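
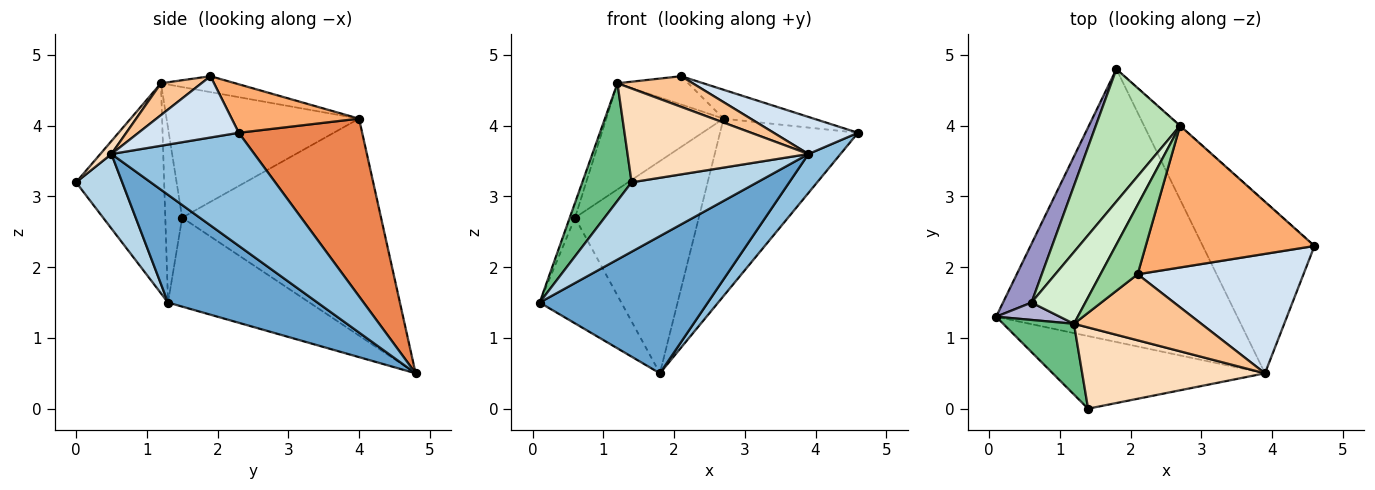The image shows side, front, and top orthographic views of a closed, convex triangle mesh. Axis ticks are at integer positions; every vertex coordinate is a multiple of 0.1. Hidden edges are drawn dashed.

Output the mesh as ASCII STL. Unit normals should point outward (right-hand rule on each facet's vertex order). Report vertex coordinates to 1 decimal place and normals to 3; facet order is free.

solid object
 facet normal 0.371 -0.417 -0.830
  outer loop
   vertex 3.9 0.5 3.6
   vertex 0.1 1.3 1.5
   vertex 1.8 4.8 0.5
  endloop
 endfacet
 facet normal 0.702 -0.157 -0.694
  outer loop
   vertex 3.9 0.5 3.6
   vertex 1.8 4.8 0.5
   vertex 4.6 2.3 3.9
  endloop
 endfacet
 facet normal 0.246 -0.670 -0.700
  outer loop
   vertex 3.9 0.5 3.6
   vertex 1.4 0.0 3.2
   vertex 0.1 1.3 1.5
  endloop
 endfacet
 facet normal 0.333 -0.280 0.901
  outer loop
   vertex 3.9 0.5 3.6
   vertex 4.6 2.3 3.9
   vertex 2.1 1.9 4.7
  endloop
 endfacet
 facet normal 0.667 0.745 -0.001
  outer loop
   vertex 2.7 4.0 4.1
   vertex 4.6 2.3 3.9
   vertex 1.8 4.8 0.5
  endloop
 endfacet
 facet normal 0.271 0.192 0.943
  outer loop
   vertex 2.7 4.0 4.1
   vertex 2.1 1.9 4.7
   vertex 4.6 2.3 3.9
  endloop
 endfacet
 facet normal 0.221 -0.411 0.885
  outer loop
   vertex 1.2 1.2 4.6
   vertex 3.9 0.5 3.6
   vertex 2.1 1.9 4.7
  endloop
 endfacet
 facet normal 0.046 -0.755 0.654
  outer loop
   vertex 1.2 1.2 4.6
   vertex 1.4 0.0 3.2
   vertex 3.9 0.5 3.6
  endloop
 endfacet
 facet normal -0.837 -0.469 0.282
  outer loop
   vertex 1.2 1.2 4.6
   vertex 0.1 1.3 1.5
   vertex 1.4 0.0 3.2
  endloop
 endfacet
 facet normal -0.369 0.351 0.861
  outer loop
   vertex 1.2 1.2 4.6
   vertex 2.1 1.9 4.7
   vertex 2.7 4.0 4.1
  endloop
 endfacet
 facet normal -0.806 0.502 0.313
  outer loop
   vertex 0.6 1.5 2.7
   vertex 2.7 4.0 4.1
   vertex 1.8 4.8 0.5
  endloop
 endfacet
 facet normal -0.806 0.491 0.332
  outer loop
   vertex 0.6 1.5 2.7
   vertex 1.2 1.2 4.6
   vertex 2.7 4.0 4.1
  endloop
 endfacet
 facet normal -0.835 0.482 0.267
  outer loop
   vertex 0.6 1.5 2.7
   vertex 1.8 4.8 0.5
   vertex 0.1 1.3 1.5
  endloop
 endfacet
 facet normal -0.902 0.280 0.329
  outer loop
   vertex 0.6 1.5 2.7
   vertex 0.1 1.3 1.5
   vertex 1.2 1.2 4.6
  endloop
 endfacet
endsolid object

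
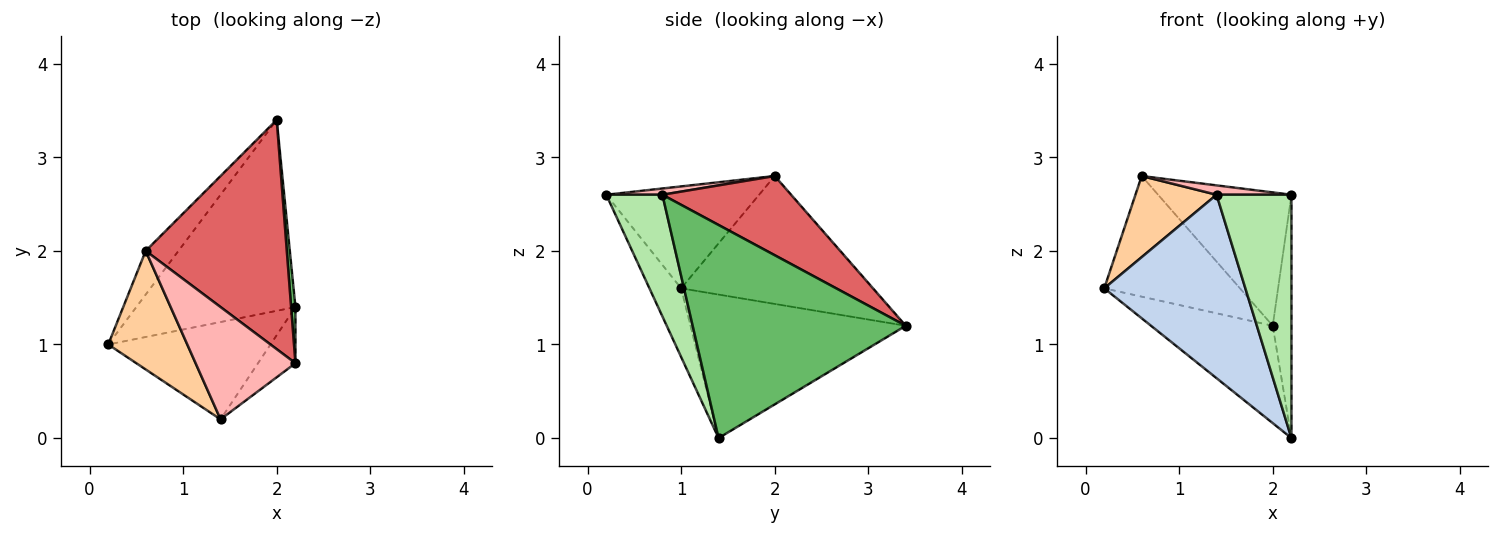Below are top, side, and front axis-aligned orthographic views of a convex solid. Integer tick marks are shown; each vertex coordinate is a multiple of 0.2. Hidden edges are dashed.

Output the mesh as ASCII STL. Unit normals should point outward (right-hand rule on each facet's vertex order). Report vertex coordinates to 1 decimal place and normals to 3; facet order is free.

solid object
 facet normal -0.626 0.354 -0.694
  outer loop
   vertex 2.0 3.4 1.2
   vertex 2.2 1.4 0.0
   vertex 0.2 1.0 1.6
  endloop
 endfacet
 facet normal -0.195 -0.866 -0.460
  outer loop
   vertex 1.4 0.2 2.6
   vertex 0.2 1.0 1.6
   vertex 2.2 1.4 0.0
  endloop
 endfacet
 facet normal -0.799 0.565 -0.205
  outer loop
   vertex 0.6 2.0 2.8
   vertex 2.0 3.4 1.2
   vertex 0.2 1.0 1.6
  endloop
 endfacet
 facet normal -0.729 -0.387 0.565
  outer loop
   vertex 0.6 2.0 2.8
   vertex 0.2 1.0 1.6
   vertex 1.4 0.2 2.6
  endloop
 endfacet
 facet normal 0.996 0.087 0.020
  outer loop
   vertex 2.2 0.8 2.6
   vertex 2.2 1.4 0.0
   vertex 2.0 3.4 1.2
  endloop
 endfacet
 facet normal 0.590 -0.787 -0.182
  outer loop
   vertex 2.2 0.8 2.6
   vertex 1.4 0.2 2.6
   vertex 2.2 1.4 0.0
  endloop
 endfacet
 facet normal 0.436 0.452 0.778
  outer loop
   vertex 2.2 0.8 2.6
   vertex 2.0 3.4 1.2
   vertex 0.6 2.0 2.8
  endloop
 endfacet
 facet normal 0.062 -0.083 0.995
  outer loop
   vertex 2.2 0.8 2.6
   vertex 0.6 2.0 2.8
   vertex 1.4 0.2 2.6
  endloop
 endfacet
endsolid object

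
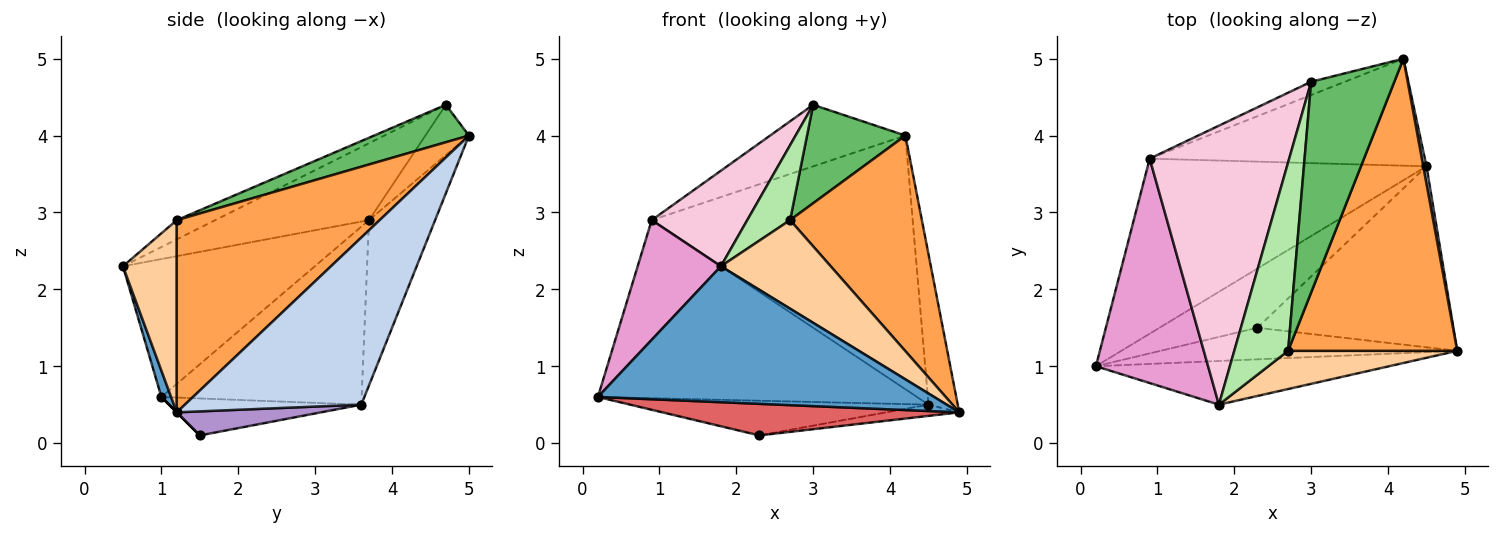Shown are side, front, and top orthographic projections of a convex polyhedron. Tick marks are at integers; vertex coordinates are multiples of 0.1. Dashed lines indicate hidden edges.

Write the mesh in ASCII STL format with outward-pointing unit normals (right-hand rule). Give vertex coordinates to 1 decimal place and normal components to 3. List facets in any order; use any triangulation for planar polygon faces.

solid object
 facet normal 0.027 -0.952 -0.306
  outer loop
   vertex 1.8 0.5 2.3
   vertex 0.2 1.0 0.6
   vertex 4.9 1.2 0.4
  endloop
 endfacet
 facet normal 0.986 0.164 0.019
  outer loop
   vertex 4.5 3.6 0.5
   vertex 4.2 5.0 4.0
   vertex 4.9 1.2 0.4
  endloop
 endfacet
 facet normal 0.675 -0.438 0.594
  outer loop
   vertex 2.7 1.2 2.9
   vertex 4.9 1.2 0.4
   vertex 4.2 5.0 4.0
  endloop
 endfacet
 facet normal 0.410 -0.837 0.361
  outer loop
   vertex 2.7 1.2 2.9
   vertex 1.8 0.5 2.3
   vertex 4.9 1.2 0.4
  endloop
 endfacet
 facet normal 0.378 -0.392 0.839
  outer loop
   vertex 2.7 1.2 2.9
   vertex 4.2 5.0 4.0
   vertex 3.0 4.7 4.4
  endloop
 endfacet
 facet normal -0.315 -0.351 0.882
  outer loop
   vertex 2.7 1.2 2.9
   vertex 3.0 4.7 4.4
   vertex 1.8 0.5 2.3
  endloop
 endfacet
 facet normal 0.000 -0.707 -0.707
  outer loop
   vertex 2.3 1.5 0.1
   vertex 4.9 1.2 0.4
   vertex 0.2 1.0 0.6
  endloop
 endfacet
 facet normal -0.310 0.481 -0.820
  outer loop
   vertex 2.3 1.5 0.1
   vertex 0.2 1.0 0.6
   vertex 4.5 3.6 0.5
  endloop
 endfacet
 facet normal 0.121 0.062 -0.991
  outer loop
   vertex 2.3 1.5 0.1
   vertex 4.5 3.6 0.5
   vertex 4.9 1.2 0.4
  endloop
 endfacet
 facet normal -0.227 0.897 -0.378
  outer loop
   vertex 0.9 3.7 2.9
   vertex 4.2 5.0 4.0
   vertex 4.5 3.6 0.5
  endloop
 endfacet
 facet normal -0.300 0.932 -0.201
  outer loop
   vertex 0.9 3.7 2.9
   vertex 3.0 4.7 4.4
   vertex 4.2 5.0 4.0
  endloop
 endfacet
 facet normal -0.408 0.651 -0.640
  outer loop
   vertex 0.9 3.7 2.9
   vertex 4.5 3.6 0.5
   vertex 0.2 1.0 0.6
  endloop
 endfacet
 facet normal -0.735 -0.319 0.598
  outer loop
   vertex 0.9 3.7 2.9
   vertex 0.2 1.0 0.6
   vertex 1.8 0.5 2.3
  endloop
 endfacet
 facet normal -0.462 -0.287 0.839
  outer loop
   vertex 0.9 3.7 2.9
   vertex 1.8 0.5 2.3
   vertex 3.0 4.7 4.4
  endloop
 endfacet
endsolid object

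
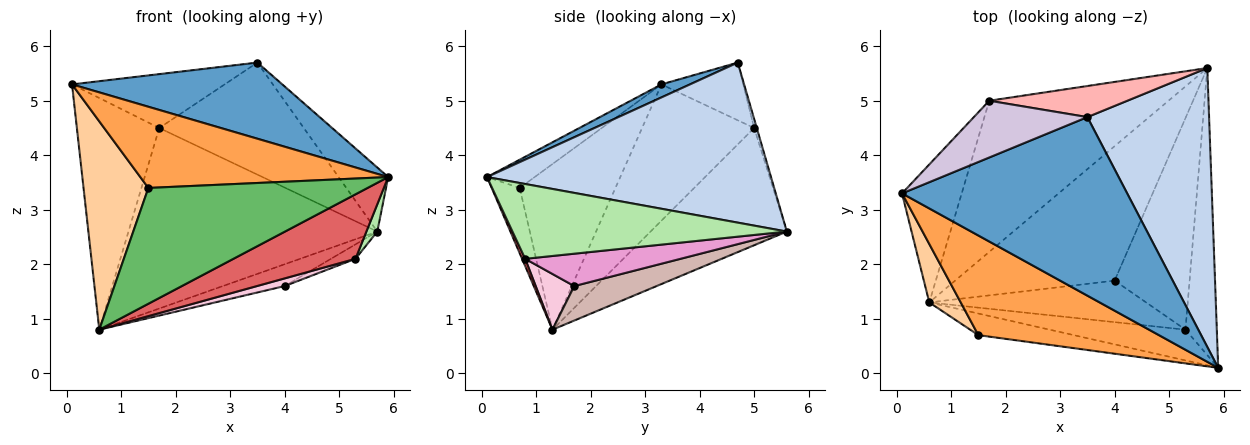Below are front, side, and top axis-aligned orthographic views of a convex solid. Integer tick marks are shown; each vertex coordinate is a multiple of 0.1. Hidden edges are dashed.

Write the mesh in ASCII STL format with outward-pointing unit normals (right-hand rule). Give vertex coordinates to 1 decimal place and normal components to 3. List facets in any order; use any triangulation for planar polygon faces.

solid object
 facet normal 0.053 -0.392 0.919
  outer loop
   vertex 3.5 4.7 5.7
   vertex 0.1 3.3 5.3
   vertex 5.9 0.1 3.6
  endloop
 endfacet
 facet normal 0.788 0.138 0.600
  outer loop
   vertex 3.5 4.7 5.7
   vertex 5.9 0.1 3.6
   vertex 5.7 5.6 2.6
  endloop
 endfacet
 facet normal -0.121 -0.627 0.769
  outer loop
   vertex 1.5 0.7 3.4
   vertex 5.9 0.1 3.6
   vertex 0.1 3.3 5.3
  endloop
 endfacet
 facet normal -0.818 -0.554 0.155
  outer loop
   vertex 1.5 0.7 3.4
   vertex 0.1 3.3 5.3
   vertex 0.6 1.3 0.8
  endloop
 endfacet
 facet normal -0.125 -0.975 -0.182
  outer loop
   vertex 1.5 0.7 3.4
   vertex 0.6 1.3 0.8
   vertex 5.9 0.1 3.6
  endloop
 endfacet
 facet normal 0.922 -0.037 -0.386
  outer loop
   vertex 5.3 0.8 2.1
   vertex 5.7 5.6 2.6
   vertex 5.9 0.1 3.6
  endloop
 endfacet
 facet normal 0.023 -0.902 -0.430
  outer loop
   vertex 5.3 0.8 2.1
   vertex 5.9 0.1 3.6
   vertex 0.6 1.3 0.8
  endloop
 endfacet
 facet normal -0.018 0.963 0.267
  outer loop
   vertex 1.7 5.0 4.5
   vertex 3.5 4.7 5.7
   vertex 5.7 5.6 2.6
  endloop
 endfacet
 facet normal -0.387 0.707 -0.592
  outer loop
   vertex 1.7 5.0 4.5
   vertex 5.7 5.6 2.6
   vertex 0.6 1.3 0.8
  endloop
 endfacet
 facet normal -0.346 0.646 0.681
  outer loop
   vertex 1.7 5.0 4.5
   vertex 0.1 3.3 5.3
   vertex 3.5 4.7 5.7
  endloop
 endfacet
 facet normal -0.760 0.559 -0.333
  outer loop
   vertex 1.7 5.0 4.5
   vertex 0.6 1.3 0.8
   vertex 0.1 3.3 5.3
  endloop
 endfacet
 facet normal 0.209 0.157 -0.965
  outer loop
   vertex 4.0 1.7 1.6
   vertex 0.6 1.3 0.8
   vertex 5.7 5.6 2.6
  endloop
 endfacet
 facet normal 0.396 0.062 -0.916
  outer loop
   vertex 4.0 1.7 1.6
   vertex 5.7 5.6 2.6
   vertex 5.3 0.8 2.1
  endloop
 endfacet
 facet normal 0.245 -0.176 -0.953
  outer loop
   vertex 4.0 1.7 1.6
   vertex 5.3 0.8 2.1
   vertex 0.6 1.3 0.8
  endloop
 endfacet
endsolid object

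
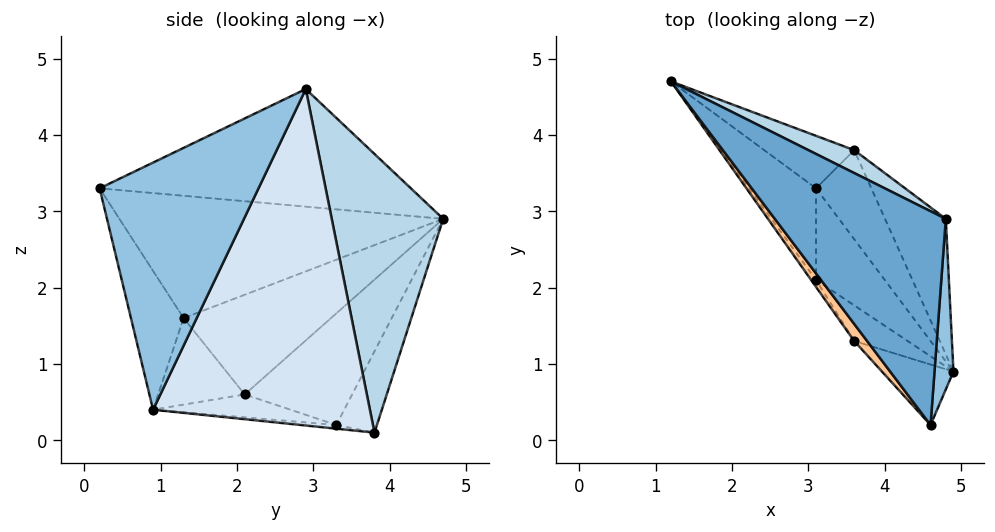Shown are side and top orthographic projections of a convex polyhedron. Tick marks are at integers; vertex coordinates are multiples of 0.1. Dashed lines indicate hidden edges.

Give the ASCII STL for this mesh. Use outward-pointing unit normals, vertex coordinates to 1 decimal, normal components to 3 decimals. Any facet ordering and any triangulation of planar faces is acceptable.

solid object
 facet normal -0.534 -0.334 0.777
  outer loop
   vertex 4.6 0.2 3.3
   vertex 4.8 2.9 4.6
   vertex 1.2 4.7 2.9
  endloop
 endfacet
 facet normal 0.991 -0.110 0.076
  outer loop
   vertex 4.6 0.2 3.3
   vertex 4.9 0.9 0.4
   vertex 4.8 2.9 4.6
  endloop
 endfacet
 facet normal 0.420 0.905 0.069
  outer loop
   vertex 3.6 3.8 0.1
   vertex 1.2 4.7 2.9
   vertex 4.8 2.9 4.6
  endloop
 endfacet
 facet normal 0.906 0.389 -0.164
  outer loop
   vertex 3.6 3.8 0.1
   vertex 4.8 2.9 4.6
   vertex 4.9 0.9 0.4
  endloop
 endfacet
 facet normal -0.490 -0.835 -0.252
  outer loop
   vertex 3.6 1.3 1.6
   vertex 4.9 0.9 0.4
   vertex 4.6 0.2 3.3
  endloop
 endfacet
 facet normal -0.548 -0.765 -0.338
  outer loop
   vertex 3.6 1.3 1.6
   vertex 3.1 2.1 0.6
   vertex 4.9 0.9 0.4
  endloop
 endfacet
 facet normal -0.799 -0.596 0.084
  outer loop
   vertex 3.6 1.3 1.6
   vertex 4.6 0.2 3.3
   vertex 1.2 4.7 2.9
  endloop
 endfacet
 facet normal -0.824 -0.566 -0.041
  outer loop
   vertex 3.6 1.3 1.6
   vertex 1.2 4.7 2.9
   vertex 3.1 2.1 0.6
  endloop
 endfacet
 facet normal -0.066 -0.132 -0.989
  outer loop
   vertex 3.1 3.3 0.2
   vertex 3.6 3.8 0.1
   vertex 4.9 0.9 0.4
  endloop
 endfacet
 facet normal -0.302 -0.302 -0.905
  outer loop
   vertex 3.1 3.3 0.2
   vertex 4.9 0.9 0.4
   vertex 3.1 2.1 0.6
  endloop
 endfacet
 facet normal -0.594 0.463 -0.658
  outer loop
   vertex 3.1 3.3 0.2
   vertex 1.2 4.7 2.9
   vertex 3.6 3.8 0.1
  endloop
 endfacet
 facet normal -0.845 -0.169 -0.507
  outer loop
   vertex 3.1 3.3 0.2
   vertex 3.1 2.1 0.6
   vertex 1.2 4.7 2.9
  endloop
 endfacet
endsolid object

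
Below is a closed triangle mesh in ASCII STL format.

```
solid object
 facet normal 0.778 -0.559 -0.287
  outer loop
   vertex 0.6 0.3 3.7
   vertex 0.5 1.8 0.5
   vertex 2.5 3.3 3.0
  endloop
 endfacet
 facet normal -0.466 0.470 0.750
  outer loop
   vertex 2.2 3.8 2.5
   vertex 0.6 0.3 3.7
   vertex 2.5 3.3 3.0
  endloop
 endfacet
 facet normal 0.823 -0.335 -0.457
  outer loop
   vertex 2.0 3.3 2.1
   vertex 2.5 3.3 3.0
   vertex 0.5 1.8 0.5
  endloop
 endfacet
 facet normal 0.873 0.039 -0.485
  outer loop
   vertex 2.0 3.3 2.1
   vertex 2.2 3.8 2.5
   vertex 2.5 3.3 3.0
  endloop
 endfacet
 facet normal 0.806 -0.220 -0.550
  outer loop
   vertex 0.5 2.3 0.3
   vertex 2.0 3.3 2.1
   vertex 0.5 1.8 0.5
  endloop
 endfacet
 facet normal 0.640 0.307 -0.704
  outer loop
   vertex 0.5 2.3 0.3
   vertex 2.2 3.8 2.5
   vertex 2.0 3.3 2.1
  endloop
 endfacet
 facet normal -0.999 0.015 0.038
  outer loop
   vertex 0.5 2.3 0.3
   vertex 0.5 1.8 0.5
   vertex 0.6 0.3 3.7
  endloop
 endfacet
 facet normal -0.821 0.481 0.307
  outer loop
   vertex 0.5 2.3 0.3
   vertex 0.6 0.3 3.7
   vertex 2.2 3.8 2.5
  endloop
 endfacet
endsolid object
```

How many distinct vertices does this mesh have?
6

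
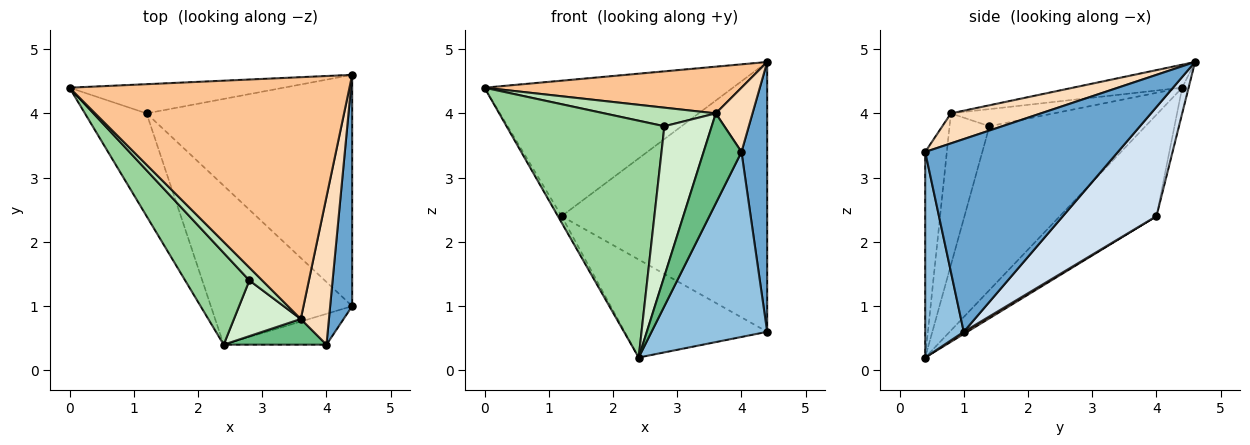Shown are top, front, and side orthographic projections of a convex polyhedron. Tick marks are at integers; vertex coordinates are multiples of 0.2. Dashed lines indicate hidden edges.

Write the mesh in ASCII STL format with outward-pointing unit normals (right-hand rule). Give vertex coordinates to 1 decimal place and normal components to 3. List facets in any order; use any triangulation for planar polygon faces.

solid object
 facet normal 0.985 -0.131 0.113
  outer loop
   vertex 4.0 0.4 3.4
   vertex 4.4 1.0 0.6
   vertex 4.4 4.6 4.8
  endloop
 endfacet
 facet normal 0.312 -0.937 -0.156
  outer loop
   vertex 2.4 0.4 0.2
   vertex 4.4 1.0 0.6
   vertex 4.0 0.4 3.4
  endloop
 endfacet
 facet normal -0.025 0.977 -0.211
  outer loop
   vertex 1.2 4.0 2.4
   vertex 0.0 4.4 4.4
   vertex 4.4 4.6 4.8
  endloop
 endfacet
 facet normal 0.327 0.718 -0.615
  outer loop
   vertex 1.2 4.0 2.4
   vertex 4.4 4.6 4.8
   vertex 4.4 1.0 0.6
  endloop
 endfacet
 facet normal -0.854 0.032 -0.519
  outer loop
   vertex 1.2 4.0 2.4
   vertex 2.4 0.4 0.2
   vertex 0.0 4.4 4.4
  endloop
 endfacet
 facet normal 0.013 0.525 -0.851
  outer loop
   vertex 1.2 4.0 2.4
   vertex 4.4 1.0 0.6
   vertex 2.4 0.4 0.2
  endloop
 endfacet
 facet normal -0.080 -0.189 0.979
  outer loop
   vertex 3.6 0.8 4.0
   vertex 4.4 4.6 4.8
   vertex 0.0 4.4 4.4
  endloop
 endfacet
 facet normal 0.699 -0.285 0.656
  outer loop
   vertex 3.6 0.8 4.0
   vertex 4.0 0.4 3.4
   vertex 4.4 4.6 4.8
  endloop
 endfacet
 facet normal -0.482 -0.843 0.241
  outer loop
   vertex 3.6 0.8 4.0
   vertex 2.4 0.4 0.2
   vertex 4.0 0.4 3.4
  endloop
 endfacet
 facet normal -0.678 -0.686 0.266
  outer loop
   vertex 2.8 1.4 3.8
   vertex 0.0 4.4 4.4
   vertex 2.4 0.4 0.2
  endloop
 endfacet
 facet normal -0.605 -0.655 0.453
  outer loop
   vertex 2.8 1.4 3.8
   vertex 3.6 0.8 4.0
   vertex 0.0 4.4 4.4
  endloop
 endfacet
 facet normal -0.620 -0.736 0.273
  outer loop
   vertex 2.8 1.4 3.8
   vertex 2.4 0.4 0.2
   vertex 3.6 0.8 4.0
  endloop
 endfacet
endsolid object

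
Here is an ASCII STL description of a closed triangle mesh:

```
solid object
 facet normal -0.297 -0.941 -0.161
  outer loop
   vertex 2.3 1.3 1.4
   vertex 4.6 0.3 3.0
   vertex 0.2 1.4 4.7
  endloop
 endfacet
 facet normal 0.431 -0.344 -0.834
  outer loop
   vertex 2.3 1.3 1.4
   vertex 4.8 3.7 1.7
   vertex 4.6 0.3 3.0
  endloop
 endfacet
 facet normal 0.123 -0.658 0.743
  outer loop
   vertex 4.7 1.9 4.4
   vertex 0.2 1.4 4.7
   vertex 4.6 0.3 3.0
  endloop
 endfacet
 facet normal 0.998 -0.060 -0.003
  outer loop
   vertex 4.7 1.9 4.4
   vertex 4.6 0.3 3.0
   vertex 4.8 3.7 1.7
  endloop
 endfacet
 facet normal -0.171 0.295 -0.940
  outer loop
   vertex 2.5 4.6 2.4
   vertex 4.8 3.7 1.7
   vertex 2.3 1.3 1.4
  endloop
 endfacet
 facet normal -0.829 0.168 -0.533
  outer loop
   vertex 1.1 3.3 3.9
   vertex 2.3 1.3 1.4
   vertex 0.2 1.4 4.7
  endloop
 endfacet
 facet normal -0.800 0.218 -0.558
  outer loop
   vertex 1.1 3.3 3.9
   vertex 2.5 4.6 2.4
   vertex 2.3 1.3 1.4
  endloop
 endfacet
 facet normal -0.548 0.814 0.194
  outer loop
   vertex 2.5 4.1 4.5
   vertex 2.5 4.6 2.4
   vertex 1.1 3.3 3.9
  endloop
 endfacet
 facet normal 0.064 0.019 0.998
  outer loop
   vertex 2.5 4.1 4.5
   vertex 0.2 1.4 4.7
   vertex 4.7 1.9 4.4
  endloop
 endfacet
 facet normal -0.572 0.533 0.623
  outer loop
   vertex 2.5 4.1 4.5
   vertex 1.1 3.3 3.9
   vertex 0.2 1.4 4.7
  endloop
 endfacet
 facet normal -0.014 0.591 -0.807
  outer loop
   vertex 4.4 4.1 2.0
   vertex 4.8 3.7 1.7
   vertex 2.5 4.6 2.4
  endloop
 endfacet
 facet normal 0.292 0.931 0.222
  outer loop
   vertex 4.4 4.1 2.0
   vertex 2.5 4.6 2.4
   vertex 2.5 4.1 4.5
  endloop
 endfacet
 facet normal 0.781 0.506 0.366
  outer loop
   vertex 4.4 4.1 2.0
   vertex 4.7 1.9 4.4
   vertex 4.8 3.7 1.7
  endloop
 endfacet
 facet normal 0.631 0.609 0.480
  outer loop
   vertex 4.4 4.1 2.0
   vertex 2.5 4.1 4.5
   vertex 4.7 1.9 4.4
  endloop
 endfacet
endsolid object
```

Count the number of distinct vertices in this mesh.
9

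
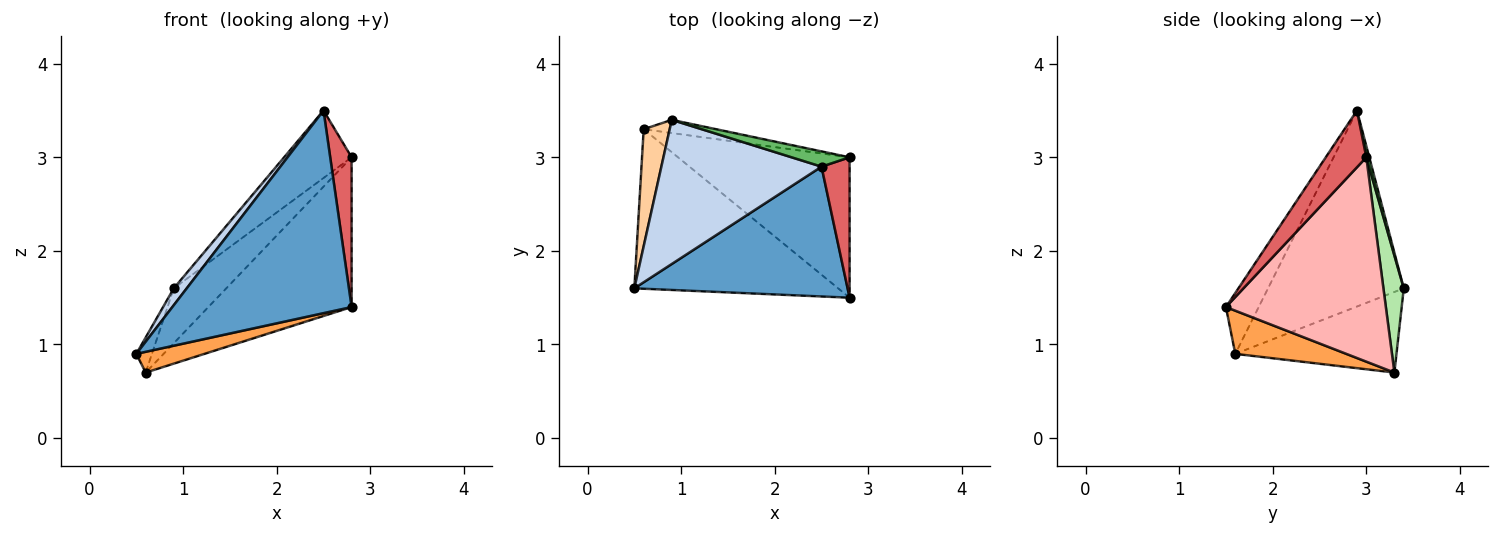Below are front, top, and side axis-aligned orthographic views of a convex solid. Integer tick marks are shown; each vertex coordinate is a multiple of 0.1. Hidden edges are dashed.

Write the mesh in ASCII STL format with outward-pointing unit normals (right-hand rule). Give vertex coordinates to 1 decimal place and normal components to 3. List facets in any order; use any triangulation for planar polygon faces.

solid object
 facet normal -0.152 -0.832 0.533
  outer loop
   vertex 2.5 2.9 3.5
   vertex 0.5 1.6 0.9
   vertex 2.8 1.5 1.4
  endloop
 endfacet
 facet normal -0.772 -0.074 0.631
  outer loop
   vertex 2.5 2.9 3.5
   vertex 0.9 3.4 1.6
   vertex 0.5 1.6 0.9
  endloop
 endfacet
 facet normal 0.205 -0.126 -0.970
  outer loop
   vertex 0.6 3.3 0.7
   vertex 2.8 1.5 1.4
   vertex 0.5 1.6 0.9
  endloop
 endfacet
 facet normal -0.948 0.092 0.306
  outer loop
   vertex 0.6 3.3 0.7
   vertex 0.5 1.6 0.9
   vertex 0.9 3.4 1.6
  endloop
 endfacet
 facet normal 0.043 0.974 0.220
  outer loop
   vertex 2.8 3.0 3.0
   vertex 0.9 3.4 1.6
   vertex 2.5 2.9 3.5
  endloop
 endfacet
 facet normal 0.353 0.910 -0.219
  outer loop
   vertex 2.8 3.0 3.0
   vertex 0.6 3.3 0.7
   vertex 0.9 3.4 1.6
  endloop
 endfacet
 facet normal 0.810 -0.427 0.401
  outer loop
   vertex 2.8 3.0 3.0
   vertex 2.5 2.9 3.5
   vertex 2.8 1.5 1.4
  endloop
 endfacet
 facet normal 0.632 0.566 -0.530
  outer loop
   vertex 2.8 3.0 3.0
   vertex 2.8 1.5 1.4
   vertex 0.6 3.3 0.7
  endloop
 endfacet
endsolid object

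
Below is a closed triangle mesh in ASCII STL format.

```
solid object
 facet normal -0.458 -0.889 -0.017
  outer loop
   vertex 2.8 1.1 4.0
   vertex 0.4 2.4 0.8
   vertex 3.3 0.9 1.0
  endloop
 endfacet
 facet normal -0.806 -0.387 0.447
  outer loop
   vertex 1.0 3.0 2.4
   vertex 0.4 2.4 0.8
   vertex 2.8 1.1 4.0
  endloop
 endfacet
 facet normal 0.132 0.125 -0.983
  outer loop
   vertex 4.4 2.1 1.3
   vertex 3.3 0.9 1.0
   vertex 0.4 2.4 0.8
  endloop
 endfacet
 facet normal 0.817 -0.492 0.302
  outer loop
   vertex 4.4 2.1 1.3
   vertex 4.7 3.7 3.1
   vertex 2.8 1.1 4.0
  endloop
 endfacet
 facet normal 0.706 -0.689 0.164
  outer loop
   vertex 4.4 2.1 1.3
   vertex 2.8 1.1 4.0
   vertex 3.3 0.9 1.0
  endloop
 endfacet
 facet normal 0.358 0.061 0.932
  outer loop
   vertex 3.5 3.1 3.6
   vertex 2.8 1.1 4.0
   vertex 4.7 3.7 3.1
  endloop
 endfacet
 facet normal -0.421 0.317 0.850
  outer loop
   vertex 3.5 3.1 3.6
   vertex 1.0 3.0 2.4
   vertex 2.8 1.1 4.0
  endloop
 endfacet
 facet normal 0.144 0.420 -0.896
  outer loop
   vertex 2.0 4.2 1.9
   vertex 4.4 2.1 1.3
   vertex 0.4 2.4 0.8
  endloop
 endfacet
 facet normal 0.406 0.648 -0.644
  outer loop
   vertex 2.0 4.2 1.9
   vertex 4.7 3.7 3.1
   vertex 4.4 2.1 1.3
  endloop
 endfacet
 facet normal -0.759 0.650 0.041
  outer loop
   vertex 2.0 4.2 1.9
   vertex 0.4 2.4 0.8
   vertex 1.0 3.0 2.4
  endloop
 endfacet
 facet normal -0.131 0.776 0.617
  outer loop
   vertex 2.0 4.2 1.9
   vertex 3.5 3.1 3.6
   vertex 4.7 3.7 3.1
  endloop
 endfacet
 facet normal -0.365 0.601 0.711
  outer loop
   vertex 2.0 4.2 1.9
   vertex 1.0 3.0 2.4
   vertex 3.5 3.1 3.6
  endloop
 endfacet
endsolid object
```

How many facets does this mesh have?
12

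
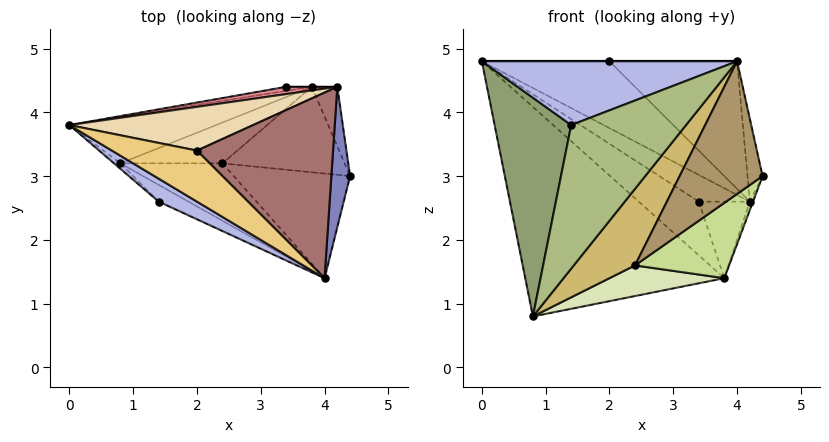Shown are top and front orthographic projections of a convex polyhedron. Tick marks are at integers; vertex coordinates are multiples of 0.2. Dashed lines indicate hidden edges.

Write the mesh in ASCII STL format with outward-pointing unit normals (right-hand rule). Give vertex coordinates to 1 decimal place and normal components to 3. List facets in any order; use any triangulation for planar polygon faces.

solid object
 facet normal -0.328 0.922 -0.204
  outer loop
   vertex 3.8 4.4 1.4
   vertex 0.8 3.2 0.8
   vertex 0.0 3.8 4.8
  endloop
 endfacet
 facet normal 0.879 0.243 0.411
  outer loop
   vertex 4.2 4.4 2.6
   vertex 4.0 1.4 4.8
   vertex 4.4 3.0 3.0
  endloop
 endfacet
 facet normal 0.948 0.045 -0.316
  outer loop
   vertex 4.2 4.4 2.6
   vertex 4.4 3.0 3.0
   vertex 3.8 4.4 1.4
  endloop
 endfacet
 facet normal -0.492 -0.819 0.295
  outer loop
   vertex 1.4 2.6 3.8
   vertex 4.0 1.4 4.8
   vertex 0.0 3.8 4.8
  endloop
 endfacet
 facet normal -0.658 -0.752 -0.019
  outer loop
   vertex 1.4 2.6 3.8
   vertex 0.0 3.8 4.8
   vertex 0.8 3.2 0.8
  endloop
 endfacet
 facet normal -0.382 -0.918 -0.107
  outer loop
   vertex 1.4 2.6 3.8
   vertex 0.8 3.2 0.8
   vertex 4.0 1.4 4.8
  endloop
 endfacet
 facet normal 0.417 -0.601 -0.682
  outer loop
   vertex 2.4 3.2 1.6
   vertex 3.8 4.4 1.4
   vertex 4.4 3.0 3.0
  endloop
 endfacet
 facet normal 0.371 -0.557 -0.743
  outer loop
   vertex 2.4 3.2 1.6
   vertex 0.8 3.2 0.8
   vertex 3.8 4.4 1.4
  endloop
 endfacet
 facet normal 0.334 -0.740 -0.584
  outer loop
   vertex 2.4 3.2 1.6
   vertex 4.4 3.0 3.0
   vertex 4.0 1.4 4.8
  endloop
 endfacet
 facet normal 0.287 -0.766 -0.575
  outer loop
   vertex 2.4 3.2 1.6
   vertex 4.0 1.4 4.8
   vertex 0.8 3.2 0.8
  endloop
 endfacet
 facet normal 0.000 0.000 1.000
  outer loop
   vertex 2.0 3.4 4.8
   vertex 0.0 3.8 4.8
   vertex 4.0 1.4 4.8
  endloop
 endfacet
 facet normal 0.165 0.825 0.540
  outer loop
   vertex 2.0 3.4 4.8
   vertex 4.2 4.4 2.6
   vertex 0.0 3.8 4.8
  endloop
 endfacet
 facet normal 0.493 0.493 0.717
  outer loop
   vertex 2.0 3.4 4.8
   vertex 4.0 1.4 4.8
   vertex 4.2 4.4 2.6
  endloop
 endfacet
 facet normal -0.219 0.973 -0.073
  outer loop
   vertex 3.4 4.4 2.6
   vertex 3.8 4.4 1.4
   vertex 0.0 3.8 4.8
  endloop
 endfacet
 facet normal 0.000 0.965 0.263
  outer loop
   vertex 3.4 4.4 2.6
   vertex 0.0 3.8 4.8
   vertex 4.2 4.4 2.6
  endloop
 endfacet
 facet normal 0.000 1.000 0.000
  outer loop
   vertex 3.4 4.4 2.6
   vertex 4.2 4.4 2.6
   vertex 3.8 4.4 1.4
  endloop
 endfacet
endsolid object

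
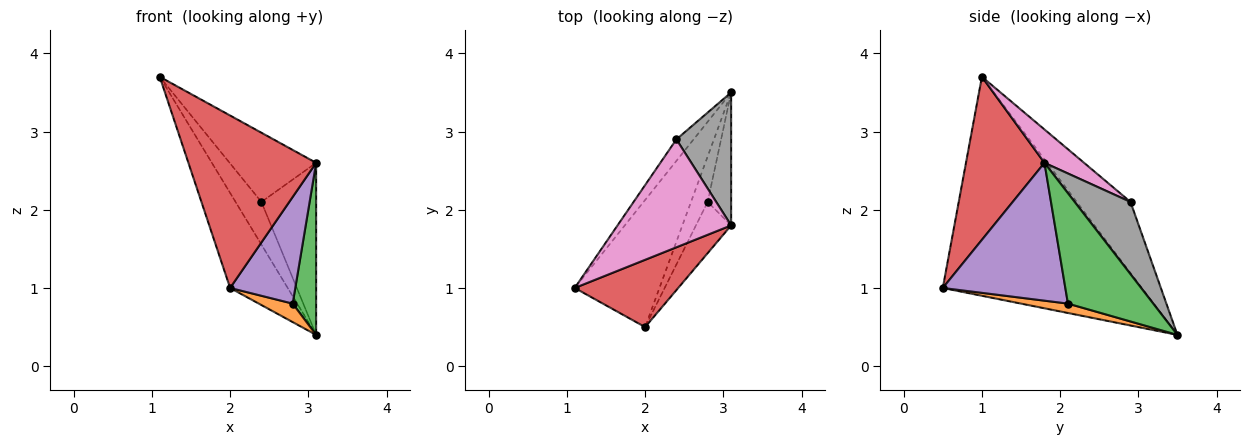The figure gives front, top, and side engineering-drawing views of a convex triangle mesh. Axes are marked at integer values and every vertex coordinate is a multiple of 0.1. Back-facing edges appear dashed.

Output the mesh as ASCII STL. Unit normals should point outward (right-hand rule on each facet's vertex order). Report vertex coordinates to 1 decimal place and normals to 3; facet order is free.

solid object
 facet normal -0.900 0.260 -0.348
  outer loop
   vertex 2.0 0.5 1.0
   vertex 1.1 1.0 3.7
   vertex 3.1 3.5 0.4
  endloop
 endfacet
 facet normal 0.462 -0.334 -0.822
  outer loop
   vertex 2.8 2.1 0.8
   vertex 2.0 0.5 1.0
   vertex 3.1 3.5 0.4
  endloop
 endfacet
 facet normal 0.945 -0.260 -0.201
  outer loop
   vertex 3.1 1.8 2.6
   vertex 2.8 2.1 0.8
   vertex 3.1 3.5 0.4
  endloop
 endfacet
 facet normal 0.497 -0.809 0.315
  outer loop
   vertex 3.1 1.8 2.6
   vertex 1.1 1.0 3.7
   vertex 2.0 0.5 1.0
  endloop
 endfacet
 facet normal 0.861 -0.458 -0.220
  outer loop
   vertex 3.1 1.8 2.6
   vertex 2.0 0.5 1.0
   vertex 2.8 2.1 0.8
  endloop
 endfacet
 facet normal -0.881 0.423 -0.213
  outer loop
   vertex 2.4 2.9 2.1
   vertex 3.1 3.5 0.4
   vertex 1.1 1.0 3.7
  endloop
 endfacet
 facet normal 0.240 0.524 0.817
  outer loop
   vertex 2.4 2.9 2.1
   vertex 1.1 1.0 3.7
   vertex 3.1 1.8 2.6
  endloop
 endfacet
 facet normal 0.628 0.616 0.476
  outer loop
   vertex 2.4 2.9 2.1
   vertex 3.1 1.8 2.6
   vertex 3.1 3.5 0.4
  endloop
 endfacet
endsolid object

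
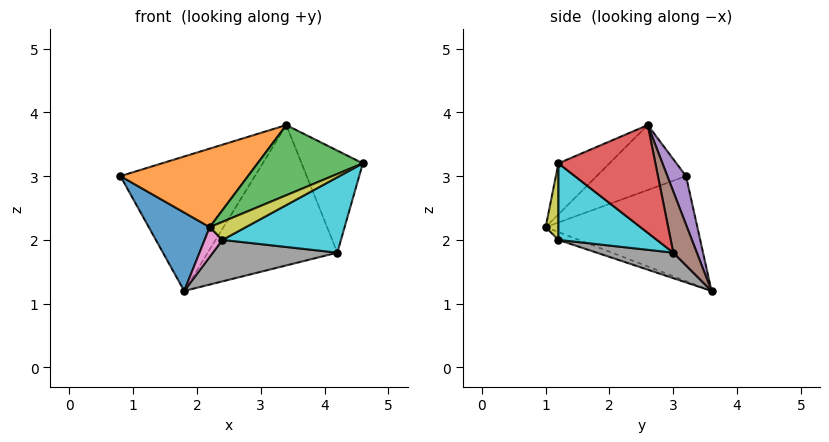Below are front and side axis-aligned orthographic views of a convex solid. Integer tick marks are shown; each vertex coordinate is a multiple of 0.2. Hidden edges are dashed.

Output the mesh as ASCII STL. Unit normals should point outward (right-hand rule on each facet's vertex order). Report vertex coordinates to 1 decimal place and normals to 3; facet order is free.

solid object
 facet normal -0.796 -0.320 -0.513
  outer loop
   vertex 1.8 3.6 1.2
   vertex 2.2 1.0 2.2
   vertex 0.8 3.2 3.0
  endloop
 endfacet
 facet normal -0.358 -0.512 0.781
  outer loop
   vertex 3.4 2.6 3.8
   vertex 0.8 3.2 3.0
   vertex 2.2 1.0 2.2
  endloop
 endfacet
 facet normal -0.276 -0.568 0.775
  outer loop
   vertex 3.4 2.6 3.8
   vertex 2.2 1.0 2.2
   vertex 4.6 1.2 3.2
  endloop
 endfacet
 facet normal 0.772 0.488 0.407
  outer loop
   vertex 3.4 2.6 3.8
   vertex 4.6 1.2 3.2
   vertex 4.2 3.0 1.8
  endloop
 endfacet
 facet normal 0.132 0.950 0.284
  outer loop
   vertex 3.4 2.6 3.8
   vertex 1.8 3.6 1.2
   vertex 0.8 3.2 3.0
  endloop
 endfacet
 facet normal 0.173 0.950 0.259
  outer loop
   vertex 3.4 2.6 3.8
   vertex 4.2 3.0 1.8
   vertex 1.8 3.6 1.2
  endloop
 endfacet
 facet normal -0.435 -0.381 -0.816
  outer loop
   vertex 2.4 1.2 2.0
   vertex 2.2 1.0 2.2
   vertex 1.8 3.6 1.2
  endloop
 endfacet
 facet normal 0.168 -0.274 -0.947
  outer loop
   vertex 2.4 1.2 2.0
   vertex 1.8 3.6 1.2
   vertex 4.2 3.0 1.8
  endloop
 endfacet
 facet normal 0.284 -0.805 -0.521
  outer loop
   vertex 2.4 1.2 2.0
   vertex 4.6 1.2 3.2
   vertex 2.2 1.0 2.2
  endloop
 endfacet
 facet normal 0.415 -0.499 -0.761
  outer loop
   vertex 2.4 1.2 2.0
   vertex 4.2 3.0 1.8
   vertex 4.6 1.2 3.2
  endloop
 endfacet
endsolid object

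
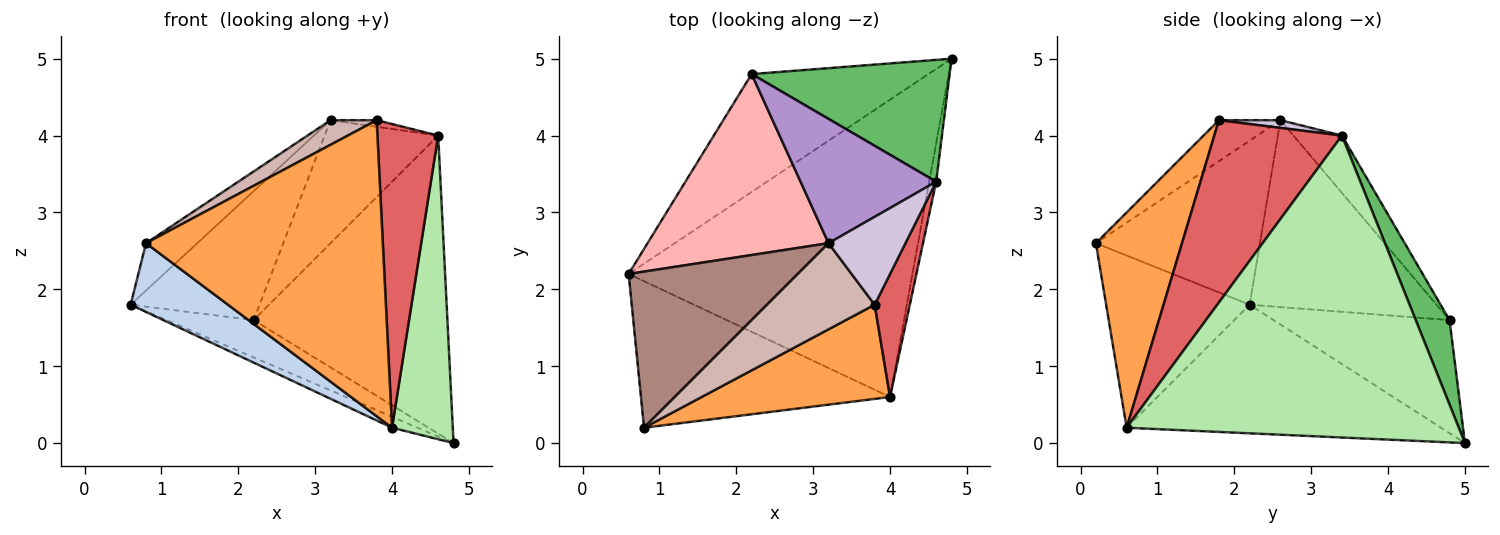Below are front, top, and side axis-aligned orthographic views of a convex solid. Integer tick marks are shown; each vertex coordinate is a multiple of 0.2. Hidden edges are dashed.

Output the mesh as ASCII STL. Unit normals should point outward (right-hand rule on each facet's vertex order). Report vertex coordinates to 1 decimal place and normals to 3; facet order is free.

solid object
 facet normal -0.413 0.034 -0.910
  outer loop
   vertex 4.0 0.6 0.2
   vertex 0.6 2.2 1.8
   vertex 4.8 5.0 0.0
  endloop
 endfacet
 facet normal -0.531 -0.360 -0.767
  outer loop
   vertex 4.0 0.6 0.2
   vertex 0.8 0.2 2.6
   vertex 0.6 2.2 1.8
  endloop
 endfacet
 facet normal 0.327 -0.900 0.286
  outer loop
   vertex 4.0 0.6 0.2
   vertex 3.8 1.8 4.2
   vertex 0.8 0.2 2.6
  endloop
 endfacet
 facet normal -0.521 0.258 -0.814
  outer loop
   vertex 2.2 4.8 1.6
   vertex 4.8 5.0 0.0
   vertex 0.6 2.2 1.8
  endloop
 endfacet
 facet normal 0.160 0.914 0.373
  outer loop
   vertex 4.6 3.4 4.0
   vertex 4.8 5.0 0.0
   vertex 2.2 4.8 1.6
  endloop
 endfacet
 facet normal 0.983 -0.180 -0.023
  outer loop
   vertex 4.6 3.4 4.0
   vertex 4.0 0.6 0.2
   vertex 4.8 5.0 0.0
  endloop
 endfacet
 facet normal 0.890 -0.423 0.171
  outer loop
   vertex 4.6 3.4 4.0
   vertex 3.8 1.8 4.2
   vertex 4.0 0.6 0.2
  endloop
 endfacet
 facet normal -0.644 0.444 0.623
  outer loop
   vertex 3.2 2.6 4.2
   vertex 2.2 4.8 1.6
   vertex 0.6 2.2 1.8
  endloop
 endfacet
 facet normal -0.288 0.674 0.681
  outer loop
   vertex 3.2 2.6 4.2
   vertex 4.6 3.4 4.0
   vertex 2.2 4.8 1.6
  endloop
 endfacet
 facet normal 0.099 0.074 0.992
  outer loop
   vertex 3.2 2.6 4.2
   vertex 3.8 1.8 4.2
   vertex 4.6 3.4 4.0
  endloop
 endfacet
 facet normal -0.680 0.213 0.701
  outer loop
   vertex 3.2 2.6 4.2
   vertex 0.6 2.2 1.8
   vertex 0.8 0.2 2.6
  endloop
 endfacet
 facet normal -0.344 -0.258 0.903
  outer loop
   vertex 3.2 2.6 4.2
   vertex 0.8 0.2 2.6
   vertex 3.8 1.8 4.2
  endloop
 endfacet
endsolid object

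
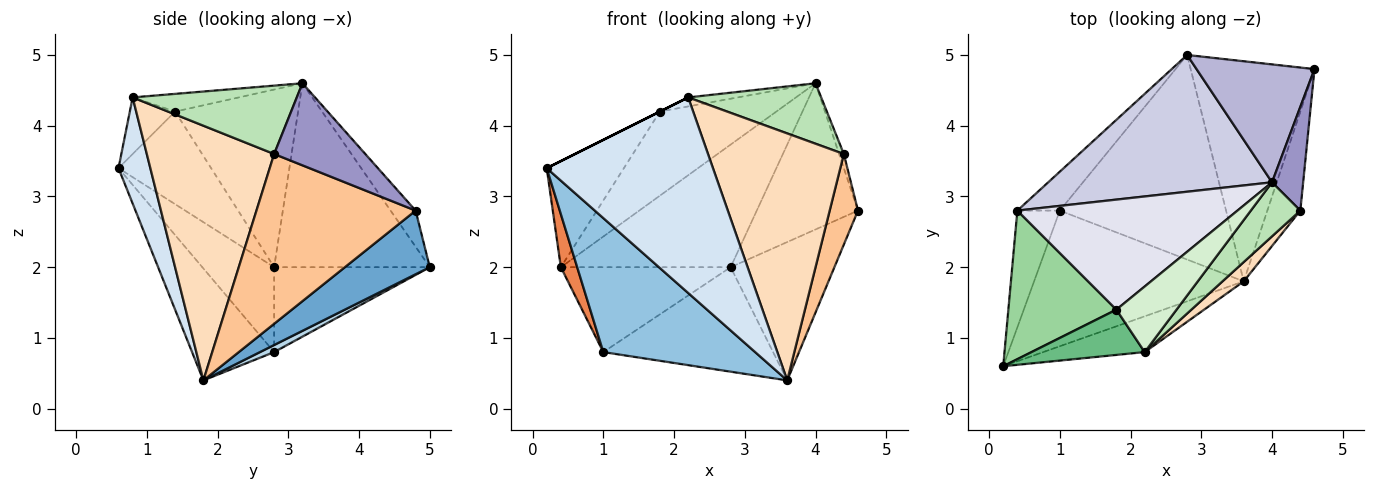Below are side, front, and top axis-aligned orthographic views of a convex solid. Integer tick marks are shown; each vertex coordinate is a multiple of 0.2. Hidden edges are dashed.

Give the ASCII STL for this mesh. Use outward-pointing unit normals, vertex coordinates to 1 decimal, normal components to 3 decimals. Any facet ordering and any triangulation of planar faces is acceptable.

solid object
 facet normal 0.399 0.488 -0.776
  outer loop
   vertex 2.8 5.0 2.0
   vertex 4.6 4.8 2.8
   vertex 3.6 1.8 0.4
  endloop
 endfacet
 facet normal -0.355 -0.657 -0.665
  outer loop
   vertex 1.0 2.8 0.8
   vertex 3.6 1.8 0.4
   vertex 0.2 0.6 3.4
  endloop
 endfacet
 facet normal 0.038 0.454 -0.890
  outer loop
   vertex 1.0 2.8 0.8
   vertex 2.8 5.0 2.0
   vertex 3.6 1.8 0.4
  endloop
 endfacet
 facet normal 0.185 -0.967 -0.177
  outer loop
   vertex 2.2 0.8 4.4
   vertex 0.2 0.6 3.4
   vertex 3.6 1.8 0.4
  endloop
 endfacet
 facet normal -0.877 -0.199 -0.438
  outer loop
   vertex 0.4 2.8 2.0
   vertex 1.0 2.8 0.8
   vertex 0.2 0.6 3.4
  endloop
 endfacet
 facet normal -0.640 0.698 -0.320
  outer loop
   vertex 0.4 2.8 2.0
   vertex 2.8 5.0 2.0
   vertex 1.0 2.8 0.8
  endloop
 endfacet
 facet normal 0.967 -0.172 -0.188
  outer loop
   vertex 4.4 2.8 3.6
   vertex 3.6 1.8 0.4
   vertex 4.6 4.8 2.8
  endloop
 endfacet
 facet normal 0.683 -0.728 0.057
  outer loop
   vertex 4.4 2.8 3.6
   vertex 2.2 0.8 4.4
   vertex 3.6 1.8 0.4
  endloop
 endfacet
 facet normal -0.447 0.000 0.894
  outer loop
   vertex 1.8 1.4 4.2
   vertex 0.2 0.6 3.4
   vertex 2.2 0.8 4.4
  endloop
 endfacet
 facet normal -0.572 0.477 0.667
  outer loop
   vertex 1.8 1.4 4.2
   vertex 0.4 2.8 2.0
   vertex 0.2 0.6 3.4
  endloop
 endfacet
 facet normal 0.677 -0.549 0.490
  outer loop
   vertex 4.0 3.2 4.6
   vertex 2.2 0.8 4.4
   vertex 4.4 2.8 3.6
  endloop
 endfacet
 facet normal -0.280 0.131 0.951
  outer loop
   vertex 4.0 3.2 4.6
   vertex 1.8 1.4 4.2
   vertex 2.2 0.8 4.4
  endloop
 endfacet
 facet normal 0.934 0.048 0.354
  outer loop
   vertex 4.0 3.2 4.6
   vertex 4.4 2.8 3.6
   vertex 4.6 4.8 2.8
  endloop
 endfacet
 facet normal -0.189 0.764 0.616
  outer loop
   vertex 4.0 3.2 4.6
   vertex 4.6 4.8 2.8
   vertex 2.8 5.0 2.0
  endloop
 endfacet
 facet normal -0.522 0.569 0.635
  outer loop
   vertex 4.0 3.2 4.6
   vertex 2.8 5.0 2.0
   vertex 0.4 2.8 2.0
  endloop
 endfacet
 facet normal -0.540 0.511 0.669
  outer loop
   vertex 4.0 3.2 4.6
   vertex 0.4 2.8 2.0
   vertex 1.8 1.4 4.2
  endloop
 endfacet
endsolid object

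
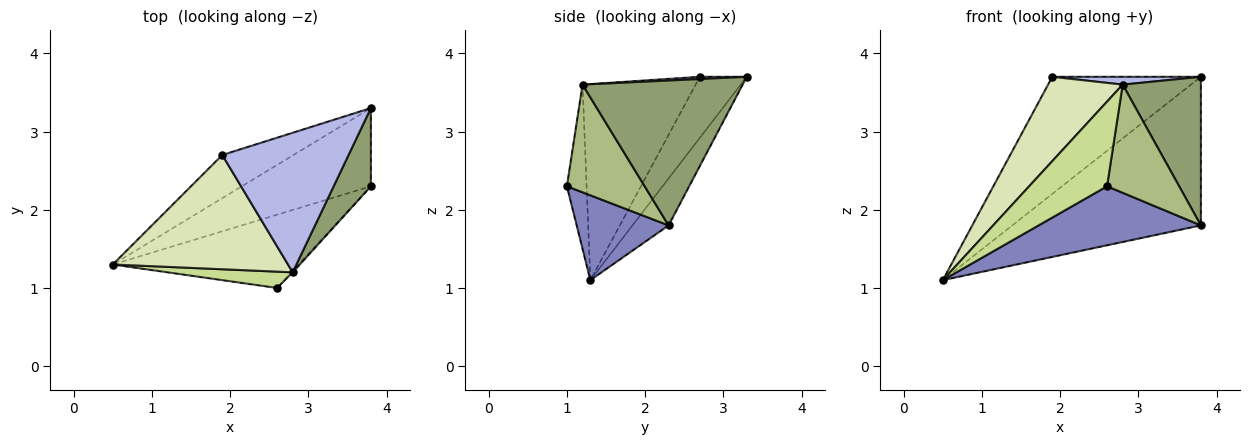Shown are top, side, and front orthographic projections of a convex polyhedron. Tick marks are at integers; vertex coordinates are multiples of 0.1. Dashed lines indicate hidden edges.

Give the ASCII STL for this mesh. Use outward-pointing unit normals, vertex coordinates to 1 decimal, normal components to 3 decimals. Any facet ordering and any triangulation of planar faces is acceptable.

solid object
 facet normal -0.167 0.872 -0.459
  outer loop
   vertex 3.8 3.3 3.7
   vertex 3.8 2.3 1.8
   vertex 0.5 1.3 1.1
  endloop
 endfacet
 facet normal 0.335 -0.591 -0.734
  outer loop
   vertex 2.6 1.0 2.3
   vertex 0.5 1.3 1.1
   vertex 3.8 2.3 1.8
  endloop
 endfacet
 facet normal -0.284 0.900 -0.331
  outer loop
   vertex 1.9 2.7 3.7
   vertex 3.8 3.3 3.7
   vertex 0.5 1.3 1.1
  endloop
 endfacet
 facet normal 0.018 -0.056 0.998
  outer loop
   vertex 2.8 1.2 3.6
   vertex 3.8 3.3 3.7
   vertex 1.9 2.7 3.7
  endloop
 endfacet
 facet normal 0.875 -0.428 0.225
  outer loop
   vertex 2.8 1.2 3.6
   vertex 3.8 2.3 1.8
   vertex 3.8 3.3 3.7
  endloop
 endfacet
 facet normal 0.733 -0.680 -0.008
  outer loop
   vertex 2.8 1.2 3.6
   vertex 2.6 1.0 2.3
   vertex 3.8 2.3 1.8
  endloop
 endfacet
 facet normal -0.241 -0.953 0.184
  outer loop
   vertex 2.8 1.2 3.6
   vertex 0.5 1.3 1.1
   vertex 2.6 1.0 2.3
  endloop
 endfacet
 facet normal -0.669 -0.441 0.598
  outer loop
   vertex 2.8 1.2 3.6
   vertex 1.9 2.7 3.7
   vertex 0.5 1.3 1.1
  endloop
 endfacet
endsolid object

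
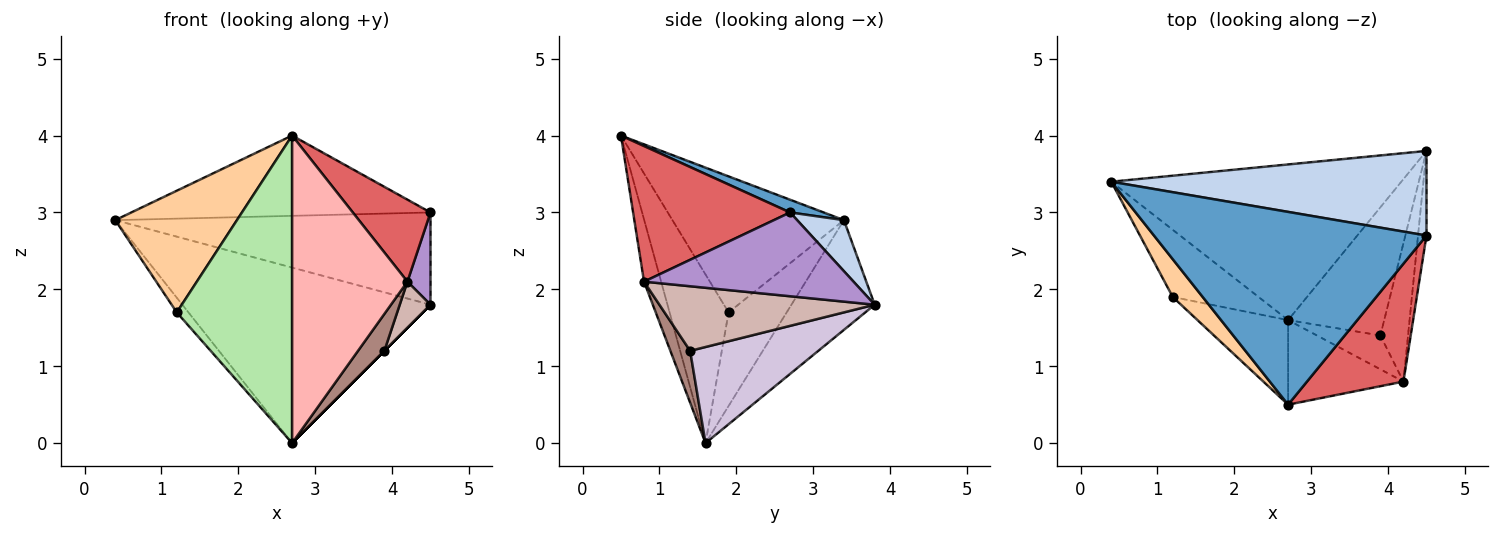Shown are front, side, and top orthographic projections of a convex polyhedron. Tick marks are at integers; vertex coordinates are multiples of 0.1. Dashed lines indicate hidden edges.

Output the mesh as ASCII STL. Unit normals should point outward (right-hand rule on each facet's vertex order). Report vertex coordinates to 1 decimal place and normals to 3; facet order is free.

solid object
 facet normal 0.043 0.384 0.922
  outer loop
   vertex 2.7 0.5 4.0
   vertex 4.5 2.7 3.0
   vertex 0.4 3.4 2.9
  endloop
 endfacet
 facet normal 0.109 0.733 0.672
  outer loop
   vertex 4.5 3.8 1.8
   vertex 0.4 3.4 2.9
   vertex 4.5 2.7 3.0
  endloop
 endfacet
 facet normal -0.243 0.726 -0.644
  outer loop
   vertex 4.5 3.8 1.8
   vertex 2.7 1.6 0.0
   vertex 0.4 3.4 2.9
  endloop
 endfacet
 facet normal -0.803 -0.570 0.177
  outer loop
   vertex 1.2 1.9 1.7
   vertex 2.7 0.5 4.0
   vertex 0.4 3.4 2.9
  endloop
 endfacet
 facet normal -0.729 0.146 -0.669
  outer loop
   vertex 1.2 1.9 1.7
   vertex 0.4 3.4 2.9
   vertex 2.7 1.6 0.0
  endloop
 endfacet
 facet normal -0.442 -0.865 -0.238
  outer loop
   vertex 1.2 1.9 1.7
   vertex 2.7 1.6 0.0
   vertex 2.7 0.5 4.0
  endloop
 endfacet
 facet normal 0.756 -0.374 0.538
  outer loop
   vertex 4.2 0.8 2.1
   vertex 4.5 2.7 3.0
   vertex 2.7 0.5 4.0
  endloop
 endfacet
 facet normal -0.142 -0.954 -0.262
  outer loop
   vertex 4.2 0.8 2.1
   vertex 2.7 0.5 4.0
   vertex 2.7 1.6 0.0
  endloop
 endfacet
 facet normal 0.989 -0.109 -0.100
  outer loop
   vertex 4.2 0.8 2.1
   vertex 4.5 3.8 1.8
   vertex 4.5 2.7 3.0
  endloop
 endfacet
 facet normal 0.707 0.000 -0.707
  outer loop
   vertex 3.9 1.4 1.2
   vertex 2.7 1.6 0.0
   vertex 4.5 3.8 1.8
  endloop
 endfacet
 facet normal 0.484 -0.645 -0.591
  outer loop
   vertex 3.9 1.4 1.2
   vertex 4.2 0.8 2.1
   vertex 2.7 1.6 0.0
  endloop
 endfacet
 facet normal 0.911 -0.130 -0.391
  outer loop
   vertex 3.9 1.4 1.2
   vertex 4.5 3.8 1.8
   vertex 4.2 0.8 2.1
  endloop
 endfacet
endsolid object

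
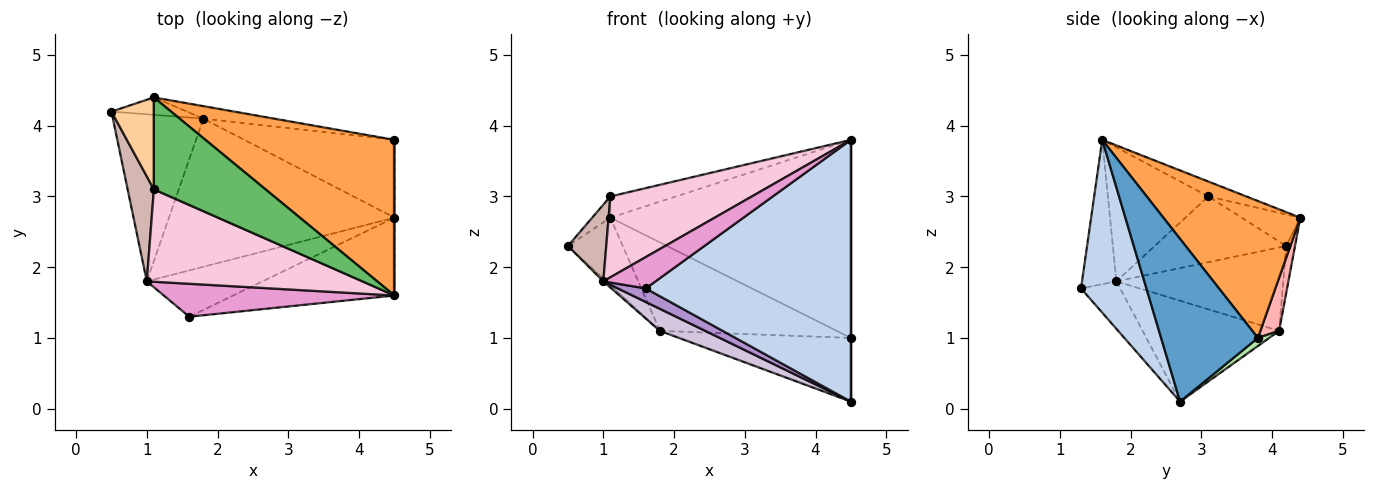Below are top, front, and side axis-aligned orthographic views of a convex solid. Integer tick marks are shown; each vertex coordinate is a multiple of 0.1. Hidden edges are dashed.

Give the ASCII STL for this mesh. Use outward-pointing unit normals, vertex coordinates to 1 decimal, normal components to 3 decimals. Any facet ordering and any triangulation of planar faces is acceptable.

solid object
 facet normal 1.000 0.000 0.000
  outer loop
   vertex 4.5 2.7 0.1
   vertex 4.5 3.8 1.0
   vertex 4.5 1.6 3.8
  endloop
 endfacet
 facet normal 0.292 -0.917 -0.273
  outer loop
   vertex 4.5 2.7 0.1
   vertex 4.5 1.6 3.8
   vertex 1.6 1.3 1.7
  endloop
 endfacet
 facet normal 0.409 0.718 0.564
  outer loop
   vertex 1.1 4.4 2.7
   vertex 4.5 1.6 3.8
   vertex 4.5 3.8 1.0
  endloop
 endfacet
 facet normal -0.587 0.182 0.789
  outer loop
   vertex 1.1 3.1 3.0
   vertex 1.1 4.4 2.7
   vertex 0.5 4.2 2.3
  endloop
 endfacet
 facet normal -0.129 0.223 0.966
  outer loop
   vertex 1.1 3.1 3.0
   vertex 4.5 1.6 3.8
   vertex 1.1 4.4 2.7
  endloop
 endfacet
 facet normal 0.042 0.633 -0.773
  outer loop
   vertex 1.8 4.1 1.1
   vertex 4.5 3.8 1.0
   vertex 4.5 2.7 0.1
  endloop
 endfacet
 facet normal -0.154 0.957 -0.247
  outer loop
   vertex 1.8 4.1 1.1
   vertex 0.5 4.2 2.3
   vertex 1.1 4.4 2.7
  endloop
 endfacet
 facet normal 0.104 0.985 -0.139
  outer loop
   vertex 1.8 4.1 1.1
   vertex 1.1 4.4 2.7
   vertex 4.5 3.8 1.0
  endloop
 endfacet
 facet normal -0.367 -0.261 -0.893
  outer loop
   vertex 1.0 1.8 1.8
   vertex 4.5 2.7 0.1
   vertex 1.6 1.3 1.7
  endloop
 endfacet
 facet normal -0.405 -0.135 -0.904
  outer loop
   vertex 1.0 1.8 1.8
   vertex 1.8 4.1 1.1
   vertex 4.5 2.7 0.1
  endloop
 endfacet
 facet normal -0.678 0.012 -0.735
  outer loop
   vertex 1.0 1.8 1.8
   vertex 0.5 4.2 2.3
   vertex 1.8 4.1 1.1
  endloop
 endfacet
 facet normal -0.896 -0.261 0.358
  outer loop
   vertex 1.0 1.8 1.8
   vertex 1.1 3.1 3.0
   vertex 0.5 4.2 2.3
  endloop
 endfacet
 facet normal -0.413 -0.628 0.660
  outer loop
   vertex 1.0 1.8 1.8
   vertex 1.6 1.3 1.7
   vertex 4.5 1.6 3.8
  endloop
 endfacet
 facet normal -0.424 -0.597 0.682
  outer loop
   vertex 1.0 1.8 1.8
   vertex 4.5 1.6 3.8
   vertex 1.1 3.1 3.0
  endloop
 endfacet
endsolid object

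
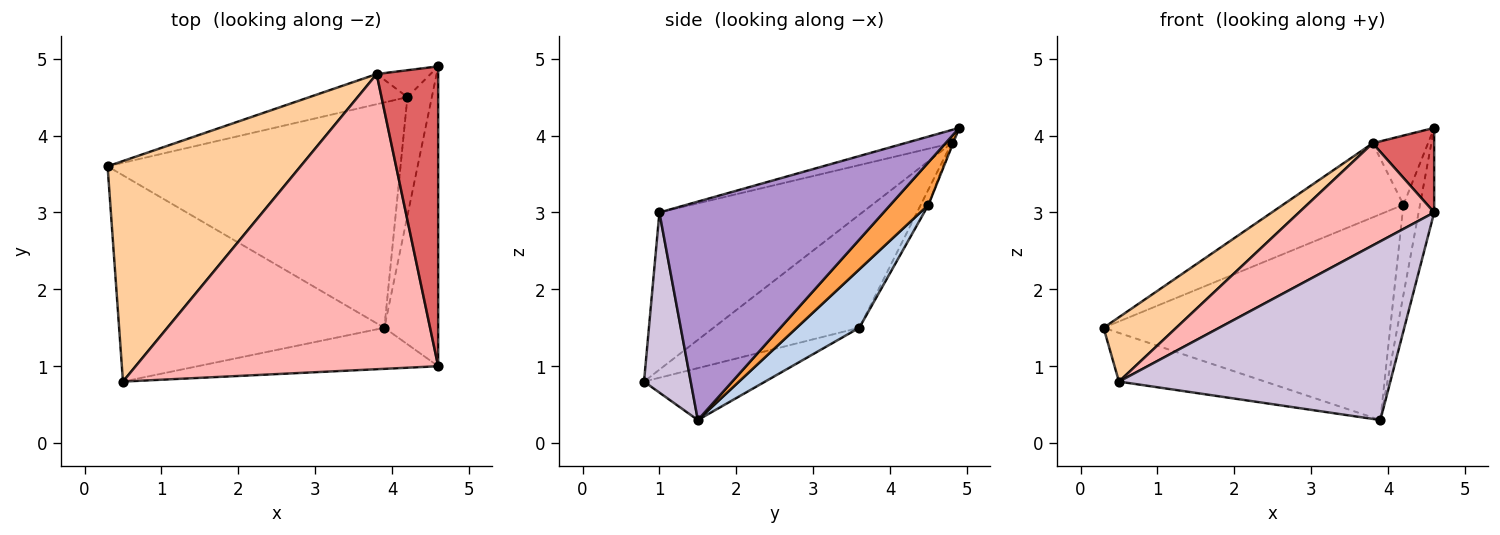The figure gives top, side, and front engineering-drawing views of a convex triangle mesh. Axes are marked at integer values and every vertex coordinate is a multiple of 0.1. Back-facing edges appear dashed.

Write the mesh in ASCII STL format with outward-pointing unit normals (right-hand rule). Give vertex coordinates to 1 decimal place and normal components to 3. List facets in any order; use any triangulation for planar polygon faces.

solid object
 facet normal -0.187 0.226 -0.956
  outer loop
   vertex 0.5 0.8 0.8
   vertex 0.3 3.6 1.5
   vertex 3.9 1.5 0.3
  endloop
 endfacet
 facet normal 0.146 0.667 -0.730
  outer loop
   vertex 4.2 4.5 3.1
   vertex 3.9 1.5 0.3
   vertex 0.3 3.6 1.5
  endloop
 endfacet
 facet normal 0.811 0.354 -0.466
  outer loop
   vertex 4.2 4.5 3.1
   vertex 4.6 4.9 4.1
   vertex 3.9 1.5 0.3
  endloop
 endfacet
 facet normal -0.490 -0.244 0.837
  outer loop
   vertex 3.8 4.8 3.9
   vertex 0.3 3.6 1.5
   vertex 0.5 0.8 0.8
  endloop
 endfacet
 facet normal -0.059 0.925 -0.376
  outer loop
   vertex 3.8 4.8 3.9
   vertex 4.2 4.5 3.1
   vertex 0.3 3.6 1.5
  endloop
 endfacet
 facet normal -0.026 0.932 -0.362
  outer loop
   vertex 3.8 4.8 3.9
   vertex 4.6 4.9 4.1
   vertex 4.2 4.5 3.1
  endloop
 endfacet
 facet normal -0.202 -0.266 0.943
  outer loop
   vertex 4.6 1.0 3.0
   vertex 4.6 4.9 4.1
   vertex 3.8 4.8 3.9
  endloop
 endfacet
 facet normal -0.441 -0.294 0.848
  outer loop
   vertex 4.6 1.0 3.0
   vertex 3.8 4.8 3.9
   vertex 0.5 0.8 0.8
  endloop
 endfacet
 facet normal 0.969 0.067 -0.239
  outer loop
   vertex 4.6 1.0 3.0
   vertex 3.9 1.5 0.3
   vertex 4.6 4.9 4.1
  endloop
 endfacet
 facet normal 0.165 -0.961 -0.221
  outer loop
   vertex 4.6 1.0 3.0
   vertex 0.5 0.8 0.8
   vertex 3.9 1.5 0.3
  endloop
 endfacet
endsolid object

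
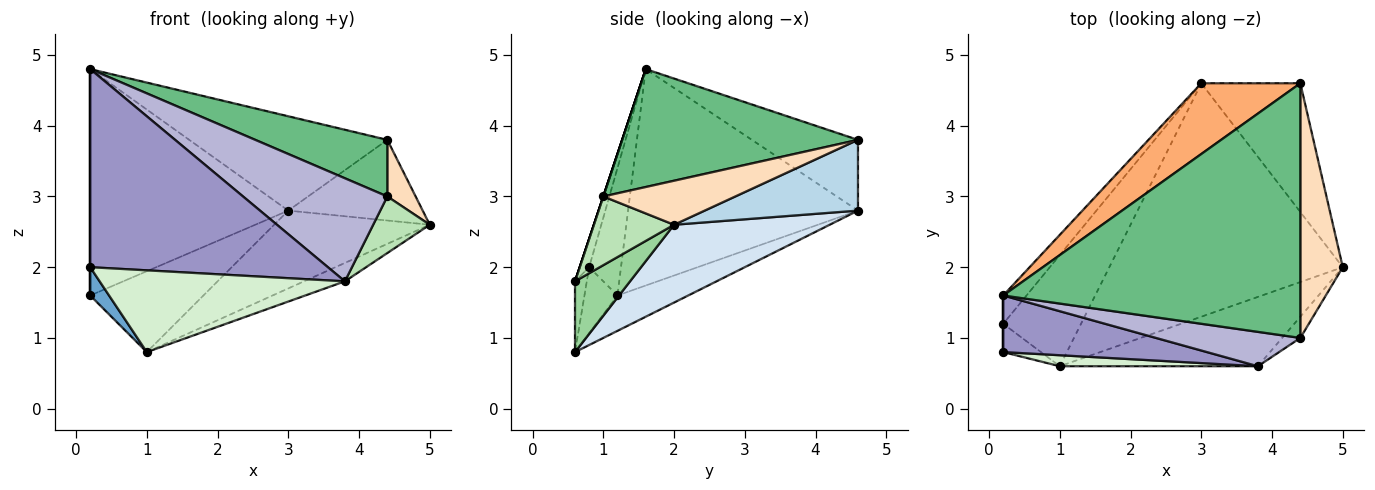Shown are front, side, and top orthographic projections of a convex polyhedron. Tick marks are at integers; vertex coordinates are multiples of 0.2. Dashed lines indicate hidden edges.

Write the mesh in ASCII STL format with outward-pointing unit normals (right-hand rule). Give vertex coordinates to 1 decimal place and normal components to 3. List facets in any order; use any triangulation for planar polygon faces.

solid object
 facet normal -0.778 -0.444 -0.444
  outer loop
   vertex 0.2 1.2 1.6
   vertex 1.0 0.6 0.8
   vertex 0.2 0.8 2.0
  endloop
 endfacet
 facet normal -1.000 0.000 0.000
  outer loop
   vertex 0.2 1.2 1.6
   vertex 0.2 0.8 2.0
   vertex 0.2 1.6 4.8
  endloop
 endfacet
 facet normal 0.518 0.454 -0.725
  outer loop
   vertex 3.0 4.6 2.8
   vertex 4.4 4.6 3.8
   vertex 5.0 2.0 2.6
  endloop
 endfacet
 facet normal 0.302 0.302 -0.905
  outer loop
   vertex 3.0 4.6 2.8
   vertex 5.0 2.0 2.6
   vertex 1.0 0.6 0.8
  endloop
 endfacet
 facet normal -0.345 0.552 -0.759
  outer loop
   vertex 3.0 4.6 2.8
   vertex 1.0 0.6 0.8
   vertex 0.2 1.2 1.6
  endloop
 endfacet
 facet normal -0.394 0.735 0.551
  outer loop
   vertex 3.0 4.6 2.8
   vertex 0.2 1.6 4.8
   vertex 4.4 4.6 3.8
  endloop
 endfacet
 facet normal -0.755 0.651 -0.081
  outer loop
   vertex 3.0 4.6 2.8
   vertex 0.2 1.2 1.6
   vertex 0.2 1.6 4.8
  endloop
 endfacet
 facet normal 0.711 -0.152 0.686
  outer loop
   vertex 4.4 1.0 3.0
   vertex 5.0 2.0 2.6
   vertex 4.4 4.6 3.8
  endloop
 endfacet
 facet normal 0.361 -0.202 0.910
  outer loop
   vertex 4.4 1.0 3.0
   vertex 4.4 4.6 3.8
   vertex 0.2 1.6 4.8
  endloop
 endfacet
 facet normal 0.326 0.242 -0.914
  outer loop
   vertex 3.8 0.6 1.8
   vertex 1.0 0.6 0.8
   vertex 5.0 2.0 2.6
  endloop
 endfacet
 facet normal 0.799 -0.564 -0.211
  outer loop
   vertex 3.8 0.6 1.8
   vertex 5.0 2.0 2.6
   vertex 4.4 1.0 3.0
  endloop
 endfacet
 facet normal -0.048 -0.990 0.133
  outer loop
   vertex 3.8 0.6 1.8
   vertex 0.2 0.8 2.0
   vertex 1.0 0.6 0.8
  endloop
 endfacet
 facet normal -0.038 -0.961 0.275
  outer loop
   vertex 3.8 0.6 1.8
   vertex 0.2 1.6 4.8
   vertex 0.2 0.8 2.0
  endloop
 endfacet
 facet normal 0.000 -0.949 0.316
  outer loop
   vertex 3.8 0.6 1.8
   vertex 4.4 1.0 3.0
   vertex 0.2 1.6 4.8
  endloop
 endfacet
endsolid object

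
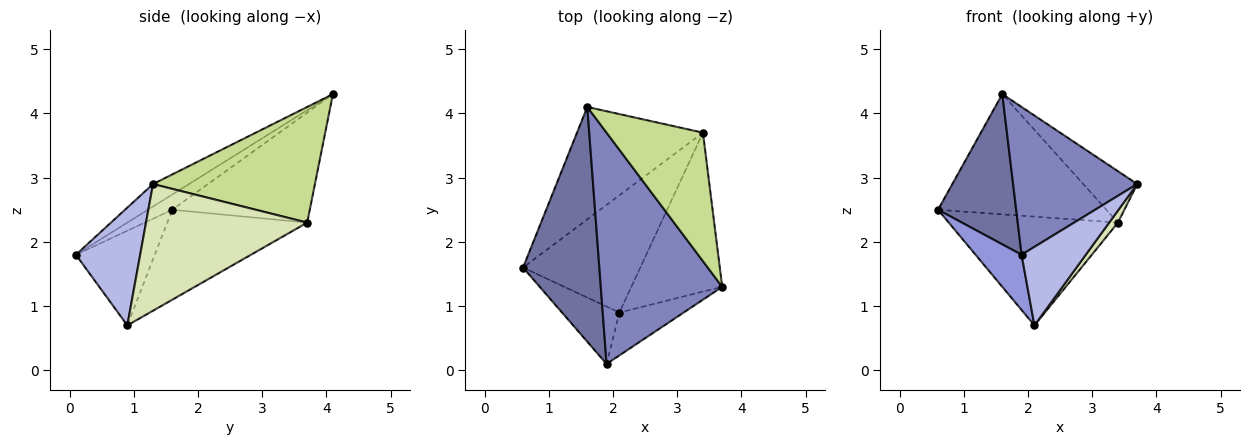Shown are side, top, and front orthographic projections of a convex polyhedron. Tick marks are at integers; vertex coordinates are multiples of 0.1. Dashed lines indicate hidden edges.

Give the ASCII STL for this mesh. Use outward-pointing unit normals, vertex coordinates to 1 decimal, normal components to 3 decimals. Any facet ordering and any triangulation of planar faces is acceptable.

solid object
 facet normal -0.166 -0.532 0.831
  outer loop
   vertex 1.9 0.1 1.8
   vertex 1.6 4.1 4.3
   vertex 0.6 1.6 2.5
  endloop
 endfacet
 facet normal -0.154 -0.532 0.833
  outer loop
   vertex 1.9 0.1 1.8
   vertex 3.7 1.3 2.9
   vertex 1.6 4.1 4.3
  endloop
 endfacet
 facet normal -0.765 -0.447 -0.464
  outer loop
   vertex 1.9 0.1 1.8
   vertex 0.6 1.6 2.5
   vertex 2.1 0.9 0.7
  endloop
 endfacet
 facet normal 0.660 -0.660 -0.360
  outer loop
   vertex 1.9 0.1 1.8
   vertex 2.1 0.9 0.7
   vertex 3.7 1.3 2.9
  endloop
 endfacet
 facet normal -0.512 0.627 -0.587
  outer loop
   vertex 3.4 3.7 2.3
   vertex 0.6 1.6 2.5
   vertex 1.6 4.1 4.3
  endloop
 endfacet
 facet normal -0.490 0.593 -0.639
  outer loop
   vertex 3.4 3.7 2.3
   vertex 2.1 0.9 0.7
   vertex 0.6 1.6 2.5
  endloop
 endfacet
 facet normal 0.744 0.248 0.620
  outer loop
   vertex 3.4 3.7 2.3
   vertex 1.6 4.1 4.3
   vertex 3.7 1.3 2.9
  endloop
 endfacet
 facet normal 0.812 -0.044 -0.582
  outer loop
   vertex 3.4 3.7 2.3
   vertex 3.7 1.3 2.9
   vertex 2.1 0.9 0.7
  endloop
 endfacet
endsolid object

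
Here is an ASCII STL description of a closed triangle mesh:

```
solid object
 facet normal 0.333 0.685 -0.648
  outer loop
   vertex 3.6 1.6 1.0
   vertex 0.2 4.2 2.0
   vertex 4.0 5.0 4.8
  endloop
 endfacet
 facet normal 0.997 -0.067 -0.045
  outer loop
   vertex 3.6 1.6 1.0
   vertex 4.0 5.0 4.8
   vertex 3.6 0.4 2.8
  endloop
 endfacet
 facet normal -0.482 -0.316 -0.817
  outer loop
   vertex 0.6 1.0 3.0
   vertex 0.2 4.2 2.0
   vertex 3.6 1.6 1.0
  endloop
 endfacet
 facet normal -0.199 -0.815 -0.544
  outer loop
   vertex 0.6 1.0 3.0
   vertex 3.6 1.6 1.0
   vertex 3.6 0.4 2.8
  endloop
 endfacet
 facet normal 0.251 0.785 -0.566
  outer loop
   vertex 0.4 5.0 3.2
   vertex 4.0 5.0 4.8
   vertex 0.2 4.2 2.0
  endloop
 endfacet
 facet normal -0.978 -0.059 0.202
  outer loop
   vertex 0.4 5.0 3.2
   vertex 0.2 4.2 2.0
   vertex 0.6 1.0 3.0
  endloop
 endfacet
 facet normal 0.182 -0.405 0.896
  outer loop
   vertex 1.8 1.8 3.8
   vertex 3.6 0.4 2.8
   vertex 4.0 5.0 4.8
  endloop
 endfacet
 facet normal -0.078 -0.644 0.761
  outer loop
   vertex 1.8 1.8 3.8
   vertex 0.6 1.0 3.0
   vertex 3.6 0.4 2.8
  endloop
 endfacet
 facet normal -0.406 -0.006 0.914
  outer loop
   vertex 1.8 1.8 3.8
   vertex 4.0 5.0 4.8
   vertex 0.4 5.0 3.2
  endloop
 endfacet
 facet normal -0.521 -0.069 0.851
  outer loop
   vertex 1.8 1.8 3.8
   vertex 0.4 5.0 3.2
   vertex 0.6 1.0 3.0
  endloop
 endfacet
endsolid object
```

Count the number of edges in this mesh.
15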